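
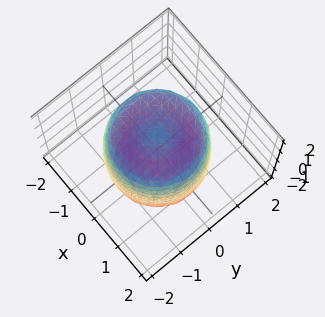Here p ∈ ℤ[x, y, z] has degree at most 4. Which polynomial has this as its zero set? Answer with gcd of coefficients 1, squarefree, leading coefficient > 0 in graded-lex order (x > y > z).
(a) The degree is 4 — the shape is more complex than any degree-3 surface.
(b) Symmetries: rotational symmetry about the z-axis ⇒ p depends on x, y only through x² + y².
(c) From the visible intercepts: a circular section at z = 0 has radius between 1 and 2.
(d) These observations pin down the coefficients.

2*x^4 + 4*x^2*y^2 + 2*y^4 - 3*x^2 - 3*y^2 + z^2 - 2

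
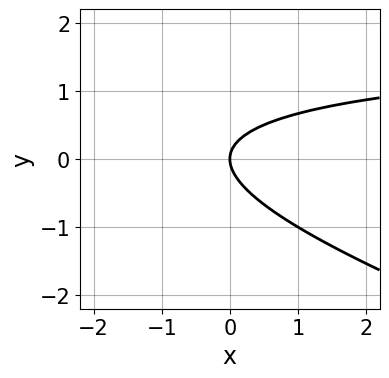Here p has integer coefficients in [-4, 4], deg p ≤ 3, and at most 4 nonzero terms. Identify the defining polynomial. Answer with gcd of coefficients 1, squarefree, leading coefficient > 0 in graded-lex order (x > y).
1. Degree: no degree-1 curve has this shape, so deg p = 2.
2. Against the integer gridlines: it meets the x-axis at x = 0 (among the integer gridlines); it crosses the y-axis at the gridline y = 0.
3. Assembling these constraints gives the stated polynomial.

x*y + 3*y^2 - 2*x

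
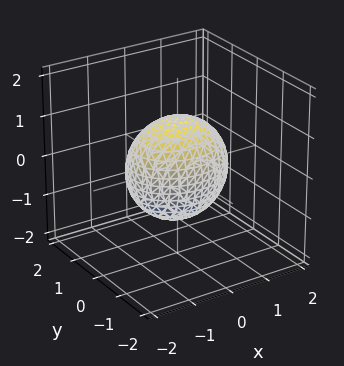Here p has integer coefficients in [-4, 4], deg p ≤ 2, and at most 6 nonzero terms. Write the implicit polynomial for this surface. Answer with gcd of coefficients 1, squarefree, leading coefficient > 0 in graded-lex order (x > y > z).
2*x^2 + 3*y^2 + 2*z^2 - 3

(a) The degree is 2 — bounded and convex; a quadric.
(b) Symmetries: it's symmetric under y → −y, forcing even powers of y; mirror symmetry x ↦ −x ⇒ only even powers of x; mirror symmetry z ↦ −z ⇒ only even powers of z.
(c) Checking where it meets the axes: among the integer gridlines, it crosses the y-axis at y ∈ {-1, 1}.
(d) Assembling these constraints gives the stated polynomial.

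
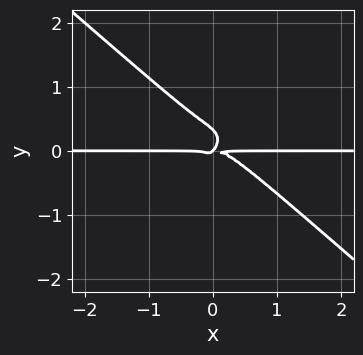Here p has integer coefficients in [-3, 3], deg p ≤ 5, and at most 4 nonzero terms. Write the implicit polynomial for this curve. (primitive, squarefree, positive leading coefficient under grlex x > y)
2*x^3*y + 3*y^4 + x*y^2 - y^3

Degree: a generic line meets the curve in up to 4 points, so deg p = 4.
Checking where it meets the axes: one y-axis crossing is at y = 0; the visible x-axis segment lies entirely on the curve.
The integer polynomial consistent with all of this is the stated p.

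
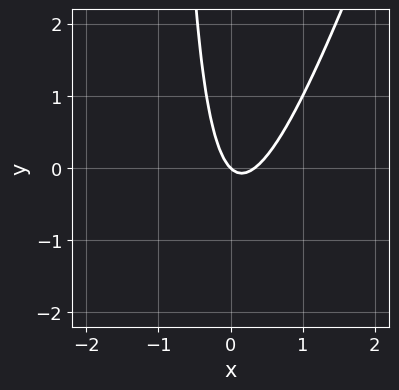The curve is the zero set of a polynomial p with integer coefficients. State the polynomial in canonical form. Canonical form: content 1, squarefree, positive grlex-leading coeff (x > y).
(a) deg p = 2. A generic line meets the curve in up to 2 points.
(b) From the visible intercepts: one y-axis crossing is at y = 0; it meets the x-axis at x = 0 (among the integer gridlines).
(c) Matching integer coefficients to the picture gives p.

3*x^2 - x*y - x - y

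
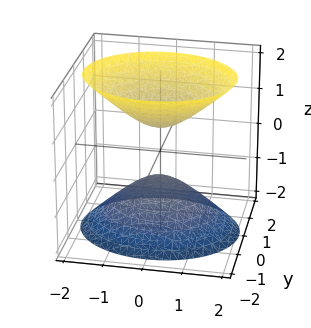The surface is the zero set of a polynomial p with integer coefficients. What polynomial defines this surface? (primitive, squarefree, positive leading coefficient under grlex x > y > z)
2*x^2 + 3*y^2 - 2*z^2 + 1

(a) I count 2 distinct pieces. Treating them together as one polynomial.
(b) deg p = 2. Two separate bowl-shaped sheets opening away from each other; a quadric.
(c) Symmetries: it's symmetric under y → −y, forcing even powers of y; mirror symmetry x ↦ −x ⇒ only even powers of x; the z ↦ −z reflection is a symmetry, so z appears only in even powers.
(d) Against the integer gridlines: the surface avoids every integer y-axis point in the box; it misses every integer gridline on the x-axis.
(e) Putting this together gives p.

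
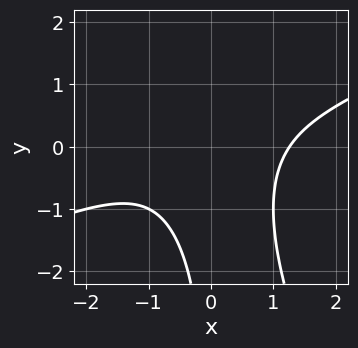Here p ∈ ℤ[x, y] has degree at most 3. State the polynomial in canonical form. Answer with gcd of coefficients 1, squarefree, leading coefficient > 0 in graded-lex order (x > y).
x^3 - 2*x^2*y - x*y^2 - 2

(a) The degree is 3 — a generic line meets the curve in up to 3 points.
(b) Reading off the gridlines: the curve avoids every integer y-axis point in the box.
(c) Together with the visible shape, these determine p as stated.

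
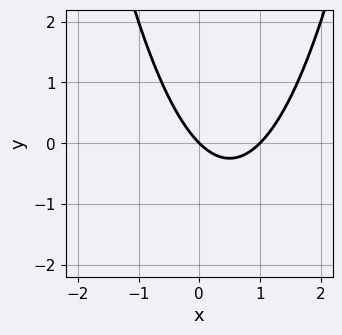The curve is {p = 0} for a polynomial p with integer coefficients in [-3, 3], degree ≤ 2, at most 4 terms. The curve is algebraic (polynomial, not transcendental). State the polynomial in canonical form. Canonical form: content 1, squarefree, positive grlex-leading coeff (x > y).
deg p = 2.
Against the integer gridlines: it crosses the y-axis at the gridline y = 0; among the integer gridlines, it crosses the x-axis at x ∈ {0, 1}.
Putting this together gives p.

x^2 - x - y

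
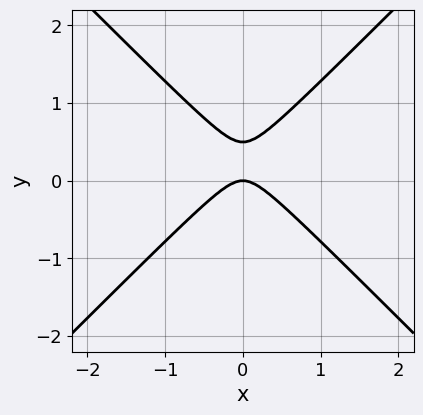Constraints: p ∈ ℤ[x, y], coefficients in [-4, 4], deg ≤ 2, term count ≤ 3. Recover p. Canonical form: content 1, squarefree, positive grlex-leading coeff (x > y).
deg p = 2. No degree-1 curve has this shape.
Symmetries: mirror symmetry x ↦ −x ⇒ only even powers of x.
Against the integer gridlines: one y-axis crossing is at y = 0; it meets the x-axis at x = 0 (among the integer gridlines).
Putting this together gives p.

2*x^2 - 2*y^2 + y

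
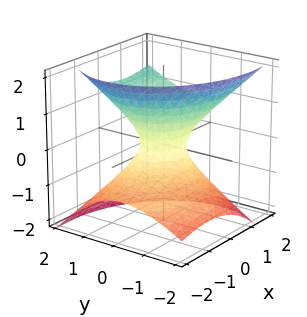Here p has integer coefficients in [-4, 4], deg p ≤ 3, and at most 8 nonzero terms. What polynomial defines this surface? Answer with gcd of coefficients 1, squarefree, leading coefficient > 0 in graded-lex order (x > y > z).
2*x^2 - 3*x*z + 3*y^2 - 2*y*z - 3*z^2 - 1

1. deg p = 2.
2. From the axis intercepts and sections: it misses every integer gridline on the z-axis.
3. These observations pin down the coefficients.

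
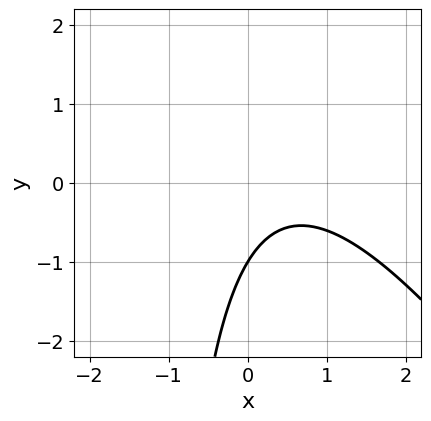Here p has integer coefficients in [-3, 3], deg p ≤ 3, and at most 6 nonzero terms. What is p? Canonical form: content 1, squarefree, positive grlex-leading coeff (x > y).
1. deg p = 2.
2. Reading off the gridlines: no x-intercept at any integer in the box; one y-axis crossing is at y = -1.
3. Fitting integer coefficients to these (and the overall shape) gives p.

3*x^2 + 2*x*y - 3*x + 3*y + 3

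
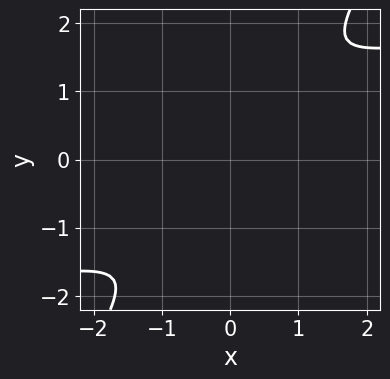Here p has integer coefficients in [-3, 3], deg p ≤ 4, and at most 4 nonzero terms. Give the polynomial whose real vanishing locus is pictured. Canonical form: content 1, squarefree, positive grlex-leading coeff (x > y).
3*x*y^3 - 2*y^4 - 3*x^2

(a) The degree is 4 — the shape is more complex than any degree-3 curve.
(b) The integer polynomial consistent with all of this is the stated p.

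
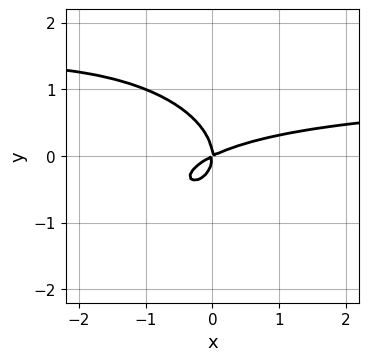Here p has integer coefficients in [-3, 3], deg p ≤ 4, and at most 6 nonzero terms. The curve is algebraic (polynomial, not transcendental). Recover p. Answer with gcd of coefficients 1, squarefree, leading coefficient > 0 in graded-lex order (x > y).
x^2*y + 2*y^3 - x^2 + 2*x*y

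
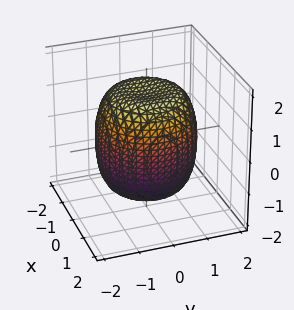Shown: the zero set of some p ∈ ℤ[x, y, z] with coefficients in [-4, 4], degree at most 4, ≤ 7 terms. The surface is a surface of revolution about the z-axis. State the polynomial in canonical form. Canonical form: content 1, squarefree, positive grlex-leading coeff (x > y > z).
x^4 + 2*x^2*y^2 + y^4 - x^2 - y^2 + z^2 - 2

The degree is 4 — the shape is more complex than any degree-3 surface.
Symmetry: the surface is invariant under rotation about z: p = q(x² + y², z).
Checking where it meets the axes: a circular section at z = 1 has radius between 1 and 2.
Together with the visible shape, these determine p as stated.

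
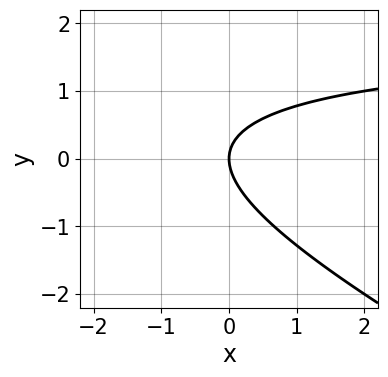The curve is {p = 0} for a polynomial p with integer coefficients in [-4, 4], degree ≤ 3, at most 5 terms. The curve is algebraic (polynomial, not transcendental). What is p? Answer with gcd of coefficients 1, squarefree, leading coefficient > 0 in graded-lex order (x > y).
1. Degree: no degree-1 curve has this shape, so deg p = 2.
2. Checking where it meets the axes: one y-axis crossing is at y = 0; it crosses the x-axis at the gridline x = 0.
3. Fitting integer coefficients to these (and the overall shape) gives p.

x*y + 2*y^2 - 2*x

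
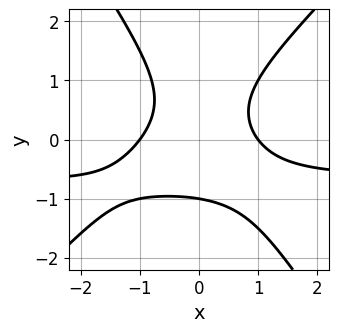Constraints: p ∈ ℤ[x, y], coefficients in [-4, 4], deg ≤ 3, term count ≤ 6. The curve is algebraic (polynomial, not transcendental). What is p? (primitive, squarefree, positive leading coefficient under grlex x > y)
(a) deg p = 3.
(b) From the visible intercepts: one y-axis crossing is at y = -1; the x-axis gridline crossings are at x ∈ {-1, 1}.
(c) These observations pin down the coefficients.

3*x^2*y - x*y^2 - 2*y^3 + 2*x^2 - 2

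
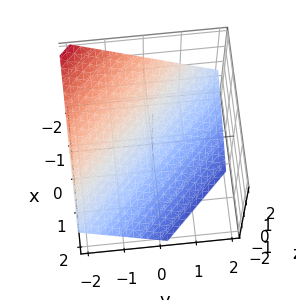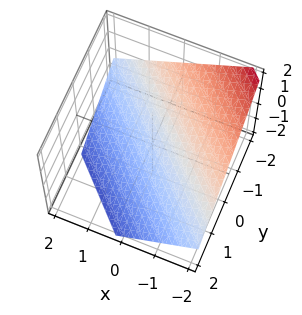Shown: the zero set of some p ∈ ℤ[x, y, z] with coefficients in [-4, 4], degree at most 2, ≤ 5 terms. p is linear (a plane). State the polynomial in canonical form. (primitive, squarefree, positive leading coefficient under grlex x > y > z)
1. The degree is 1 — every cross-section is a straight line — this is a plane.
2. Reading off the gridlines: one x-axis crossing is at x = -1; it crosses the y-axis at the gridline y = -1.
3. Assembling these constraints gives the stated polynomial.

2*x + 2*y + 3*z + 2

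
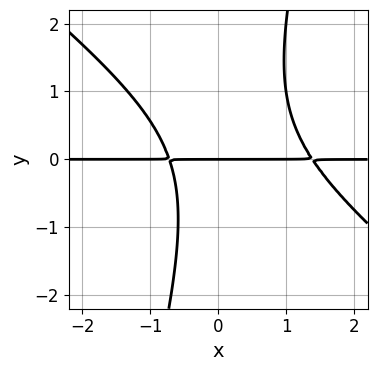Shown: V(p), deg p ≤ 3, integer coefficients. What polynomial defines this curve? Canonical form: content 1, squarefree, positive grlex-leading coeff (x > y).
3*x^2*y + 3*x*y^2 - y^3 - 2*x*y - 3*y

(a) Degree: the shape is more complex than any degree-2 curve, so deg p = 3.
(b) Reading off the gridlines: every point of the x-axis in the box is on the curve; it meets the y-axis at y = 0 (among the integer gridlines).
(c) Together with the visible shape, these determine p as stated.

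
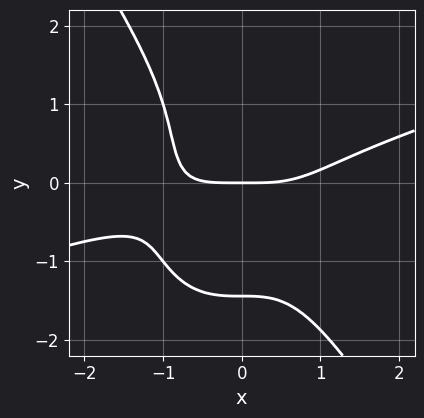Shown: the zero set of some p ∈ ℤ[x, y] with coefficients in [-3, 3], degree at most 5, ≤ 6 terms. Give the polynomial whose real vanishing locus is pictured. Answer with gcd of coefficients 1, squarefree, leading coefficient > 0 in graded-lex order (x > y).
x^4 - 3*x^3*y - y^4 - 3*y

1. The degree is 4 — a generic line meets the curve in up to 4 points.
2. Against the integer gridlines: it crosses the y-axis at the gridline y = 0; it meets the x-axis at x = 0 (among the integer gridlines).
3. These observations pin down the coefficients.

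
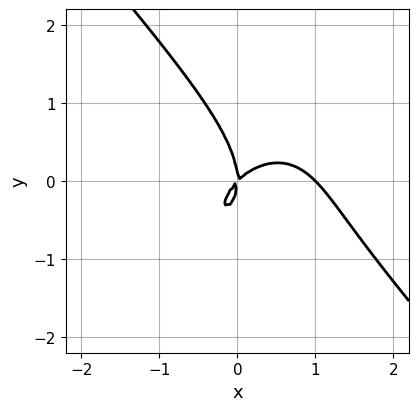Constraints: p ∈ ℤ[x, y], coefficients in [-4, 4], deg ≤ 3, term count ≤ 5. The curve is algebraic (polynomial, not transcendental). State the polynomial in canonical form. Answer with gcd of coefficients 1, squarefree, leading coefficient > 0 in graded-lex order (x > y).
3*x^3 + 2*y^3 - 3*x^2 + 3*x*y

First, degree: the shape is more complex than any degree-2 curve, so deg p = 3.
Next, from the visible intercepts: the x-axis gridline crossings are at x ∈ {0, 1}; one y-axis crossing is at y = 0.
Finally, the integer polynomial consistent with all of this is the stated p.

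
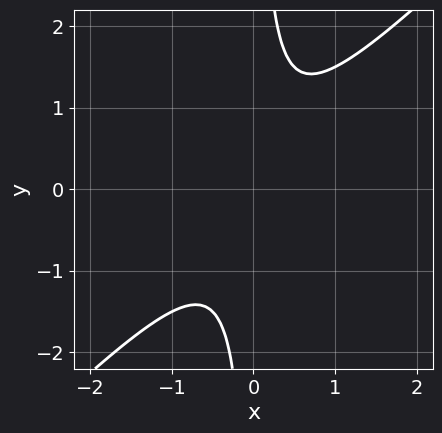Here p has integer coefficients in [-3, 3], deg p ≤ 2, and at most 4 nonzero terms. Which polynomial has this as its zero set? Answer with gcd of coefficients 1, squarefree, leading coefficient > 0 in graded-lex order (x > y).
Degree: a generic line meets the curve in up to 2 points, so deg p = 2.
Against the integer gridlines: no x-intercept at any integer in the box; no y-intercept at any integer in the box.
These observations pin down the coefficients.

2*x^2 - 2*x*y + 1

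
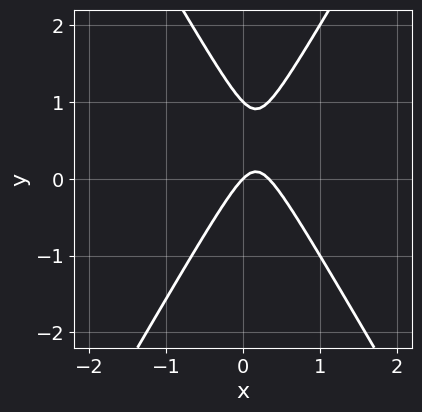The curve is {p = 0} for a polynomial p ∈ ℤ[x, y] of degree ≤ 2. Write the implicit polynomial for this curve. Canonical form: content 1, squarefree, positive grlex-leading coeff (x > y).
1. deg p = 2. A generic line meets the curve in up to 2 points.
2. From the visible intercepts: the y-axis gridline crossings are at y ∈ {0, 1}; it meets the x-axis at x = 0 (among the integer gridlines).
3. The integer polynomial consistent with all of this is the stated p.

3*x^2 - y^2 - x + y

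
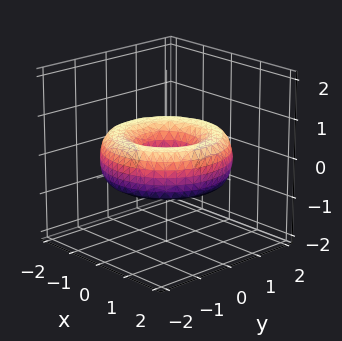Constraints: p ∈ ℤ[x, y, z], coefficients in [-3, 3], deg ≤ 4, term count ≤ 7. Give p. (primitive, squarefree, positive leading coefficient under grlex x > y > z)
(a) deg p = 4. A generic line meets the surface in up to 4 points.
(b) Symmetries: rotational symmetry about the z-axis ⇒ p depends on x, y only through x² + y².
(c) Checking where it meets the axes: a circular section at z = 0 has radius between 0 and 1; the surface avoids every integer z-axis point in the box.
(d) The integer polynomial consistent with all of this is the stated p.

x^4 + 2*x^2*y^2 + y^4 - 3*x^2 - 3*y^2 + 3*z^2 + 1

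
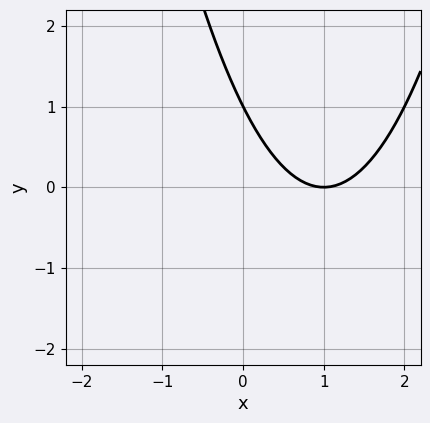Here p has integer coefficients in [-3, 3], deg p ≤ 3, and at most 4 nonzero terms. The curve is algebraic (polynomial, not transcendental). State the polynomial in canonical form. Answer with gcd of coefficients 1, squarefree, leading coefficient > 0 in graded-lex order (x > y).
x^2 - 2*x - y + 1

First, deg p = 2. A generic line meets the curve in up to 2 points.
Then, from the axis intercepts and sections: it crosses the y-axis at the gridline y = 1; it crosses the x-axis at the gridline x = 1.
Finally, fitting integer coefficients to these (and the overall shape) gives p.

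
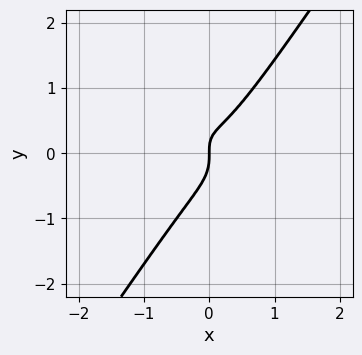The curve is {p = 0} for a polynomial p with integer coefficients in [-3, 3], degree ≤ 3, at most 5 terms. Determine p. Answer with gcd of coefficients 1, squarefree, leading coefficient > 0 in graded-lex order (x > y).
2*x^3 + 3*x^2*y - 2*y^3 - x*y + x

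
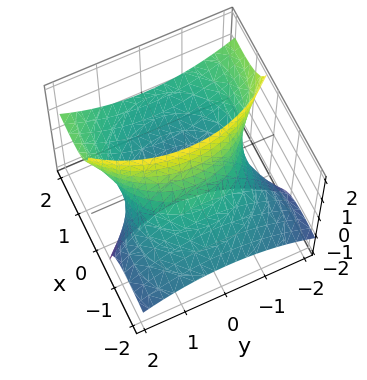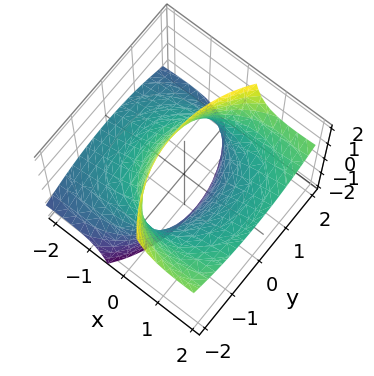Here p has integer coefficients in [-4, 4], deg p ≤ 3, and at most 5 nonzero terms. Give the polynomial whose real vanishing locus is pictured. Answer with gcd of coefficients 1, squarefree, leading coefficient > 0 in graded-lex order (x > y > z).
x^2 - 3*x*z + y^2 - 2

(a) The degree is 2 — a generic line meets the surface in up to 2 points.
(b) Checking where it meets the axes: it misses every integer gridline on the z-axis.
(c) Fitting integer coefficients to these (and the overall shape) gives p.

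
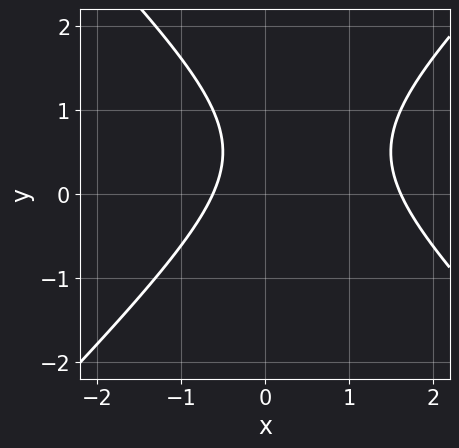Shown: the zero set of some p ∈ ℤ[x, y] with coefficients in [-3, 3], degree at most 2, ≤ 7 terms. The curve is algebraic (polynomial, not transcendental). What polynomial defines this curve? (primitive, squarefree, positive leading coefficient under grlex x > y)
x^2 - y^2 - x + y - 1

deg p = 2. A generic line meets the curve in up to 2 points.
Checking where it meets the axes: it misses every integer gridline on the y-axis.
Matching integer coefficients to the picture gives p.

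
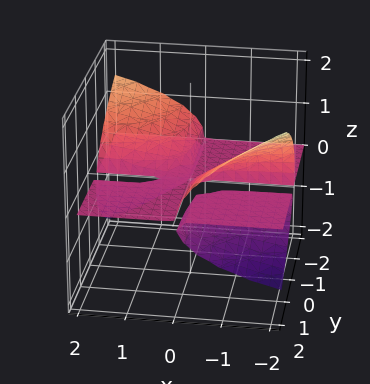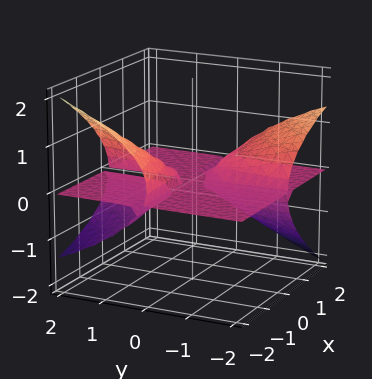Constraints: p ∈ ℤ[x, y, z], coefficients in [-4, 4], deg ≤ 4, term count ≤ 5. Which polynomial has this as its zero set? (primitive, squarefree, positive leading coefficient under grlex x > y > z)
First, there are 2 components. Treating them together as one polynomial.
Next, the degree is 3 — a generic line meets the surface in up to 3 points.
Next, reading off the gridlines: one z-axis crossing is at z = 0; the visible x-axis segment lies entirely on the surface; the visible y-axis segment lies entirely on the surface.
Finally, solving for integer coefficients yields p as stated.

2*x*y*z + x*z^2 + 3*z^3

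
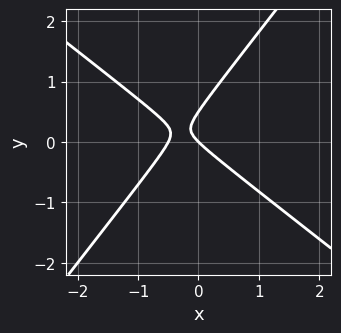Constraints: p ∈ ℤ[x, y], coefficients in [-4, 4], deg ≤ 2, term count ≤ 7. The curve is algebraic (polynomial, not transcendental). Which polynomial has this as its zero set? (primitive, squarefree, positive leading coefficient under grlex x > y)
2*x^2 + x*y - 2*y^2 + x + y

The degree is 2 — the shape is more complex than any degree-1 curve.
Reading off the gridlines: it crosses the y-axis at the gridline y = 0; it meets the x-axis at x = 0 (among the integer gridlines).
The integer polynomial consistent with all of this is the stated p.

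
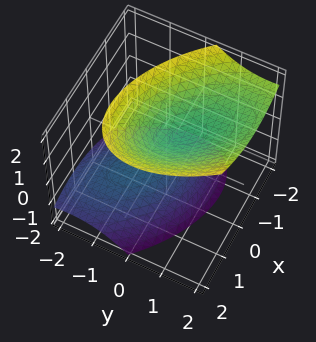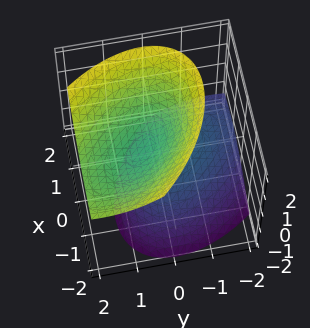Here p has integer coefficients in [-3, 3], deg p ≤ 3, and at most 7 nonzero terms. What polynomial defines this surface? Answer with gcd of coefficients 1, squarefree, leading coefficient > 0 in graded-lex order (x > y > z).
3*x^2 + 3*x*y + 3*y^2 - 3*y*z - 3*z^2 + 2

First, the picture has 2 separate pieces.
Then, degree: no degree-1 surface has this shape, so deg p = 2.
Next, observable constraints: no y-intercept at any integer in the box; it misses every integer gridline on the x-axis.
Finally, matching integer coefficients to the picture gives p.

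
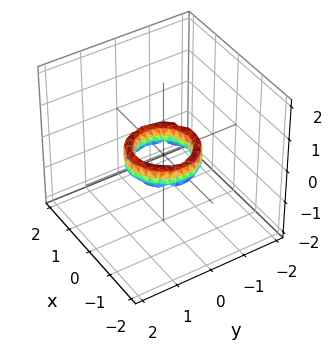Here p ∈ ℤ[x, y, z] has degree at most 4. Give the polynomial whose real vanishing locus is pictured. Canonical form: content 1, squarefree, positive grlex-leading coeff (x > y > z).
First, degree: a generic line meets the surface in up to 4 points, so deg p = 4.
Then, symmetry: the z-axis is an axis of rotation, so x and y enter only as x² + y².
Then, checking where it meets the axes: a circular section at z = 0 has radius between 0 and 1; the surface avoids every integer z-axis point in the box; among the integer gridlines, it crosses the x-axis at x ∈ {-1, 1}.
Finally, together with the visible shape, these determine p as stated. Check: (0, -1, 0) on the y-axis lies on the surface, and p(0, -1, 0) = 0. ✓

2*x^4 + 4*x^2*y^2 + 2*y^4 - 3*x^2 - 3*y^2 + z^2 + 1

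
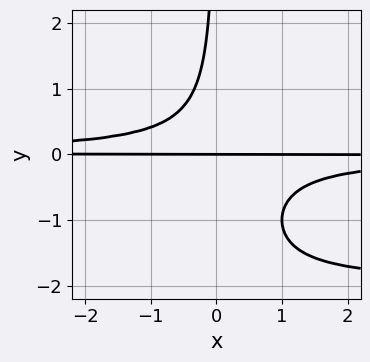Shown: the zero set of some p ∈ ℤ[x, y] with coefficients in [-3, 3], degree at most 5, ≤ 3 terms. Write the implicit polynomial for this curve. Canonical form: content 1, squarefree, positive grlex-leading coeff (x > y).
First, degree: a generic line meets the curve in up to 4 points, so deg p = 4.
Then, reading off the gridlines: it crosses the y-axis at the gridline y = 0; the visible x-axis segment lies entirely on the curve.
Finally, the integer polynomial consistent with all of this is the stated p.

x*y^3 + 2*x*y^2 + y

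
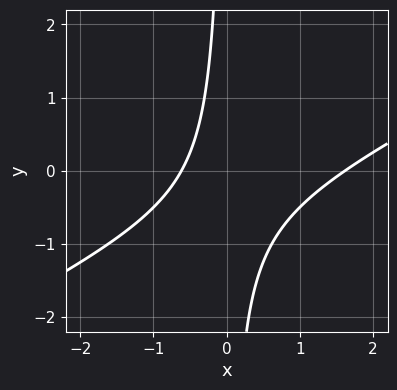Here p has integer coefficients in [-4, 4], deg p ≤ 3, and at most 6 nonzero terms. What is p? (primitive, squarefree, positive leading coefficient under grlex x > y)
x^2 - 2*x*y - x - 1

1. The degree is 2 — no degree-1 curve has this shape.
2. From the visible intercepts: the curve avoids every integer y-axis point in the box.
3. The integer polynomial consistent with all of this is the stated p.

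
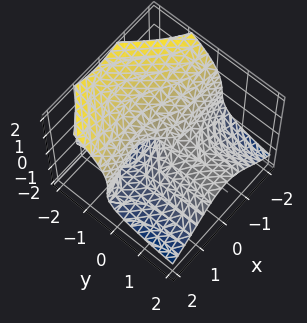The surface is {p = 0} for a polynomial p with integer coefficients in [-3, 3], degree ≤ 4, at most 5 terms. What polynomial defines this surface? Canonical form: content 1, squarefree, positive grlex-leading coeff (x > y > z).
Degree: the shape is more complex than any degree-2 surface, so deg p = 3.
Against the integer gridlines: it crosses the z-axis at the gridline z = 0; it meets the x-axis at x = 0 (among the integer gridlines); the visible y-axis segment lies entirely on the surface.
Assembling these constraints gives the stated polynomial.

2*x^2*y + 2*z^3 + 3*y*z + x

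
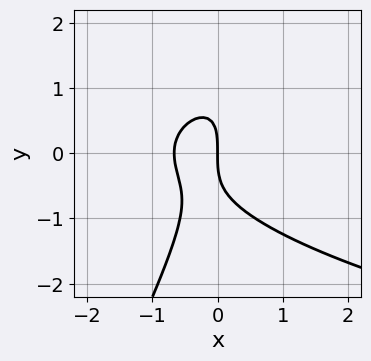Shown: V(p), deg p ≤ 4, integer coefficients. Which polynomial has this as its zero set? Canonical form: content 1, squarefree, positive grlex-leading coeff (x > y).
2*x*y^2 - y^3 - 3*x^2 - 2*x

(a) Degree: the shape is more complex than any degree-2 curve, so deg p = 3.
(b) Reading off the gridlines: it crosses the y-axis at the gridline y = 0; it crosses the x-axis at the gridline x = 0.
(c) These observations pin down the coefficients.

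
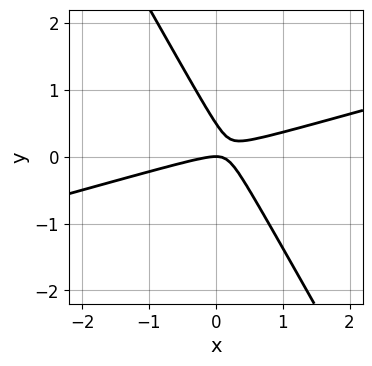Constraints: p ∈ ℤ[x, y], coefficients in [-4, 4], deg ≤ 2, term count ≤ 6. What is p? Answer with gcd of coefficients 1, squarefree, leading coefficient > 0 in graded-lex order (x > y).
(a) The degree is 2 — the shape is more complex than any degree-1 curve.
(b) Reading off the gridlines: one x-axis crossing is at x = 0; one y-axis crossing is at y = 0.
(c) Fitting integer coefficients to these (and the overall shape) gives p.

x^2 - 3*x*y - 2*y^2 + y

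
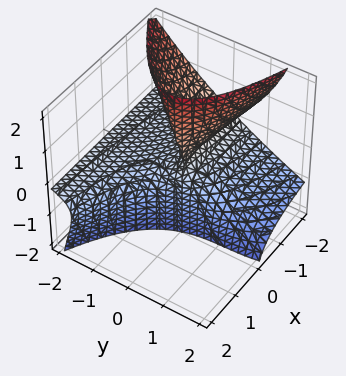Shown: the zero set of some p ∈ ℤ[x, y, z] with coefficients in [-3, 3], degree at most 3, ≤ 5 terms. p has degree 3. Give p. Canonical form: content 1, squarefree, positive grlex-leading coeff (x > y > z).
3*x*z^2 + y^3 + 3*y^2*z + y*z^2 + 3*y^2

deg p = 3.
Observable constraints: the visible x-axis segment lies entirely on the surface; the visible z-axis segment lies entirely on the surface.
Fitting integer coefficients to these (and the overall shape) gives p.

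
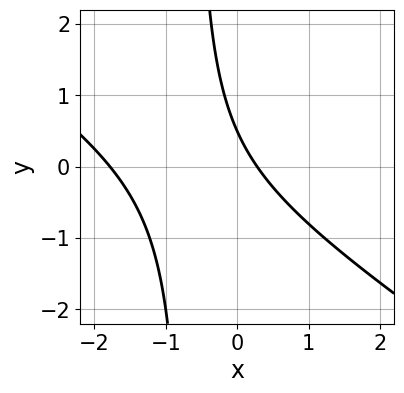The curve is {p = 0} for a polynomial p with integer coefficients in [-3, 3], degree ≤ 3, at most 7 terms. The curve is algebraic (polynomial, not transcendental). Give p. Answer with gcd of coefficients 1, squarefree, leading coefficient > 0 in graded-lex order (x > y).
2*x^2 + 3*x*y + 3*x + 2*y - 1

(a) deg p = 2. The shape is more complex than any degree-1 curve.
(b) The integer polynomial consistent with all of this is the stated p.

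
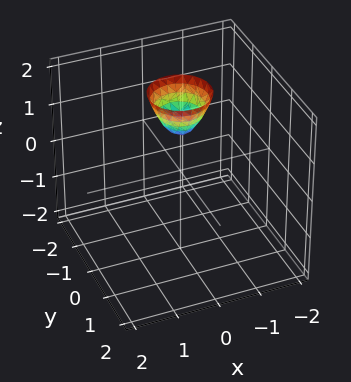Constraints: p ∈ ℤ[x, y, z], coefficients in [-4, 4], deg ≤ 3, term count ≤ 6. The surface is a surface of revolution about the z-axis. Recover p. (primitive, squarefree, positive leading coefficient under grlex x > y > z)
2*x^2 + 2*y^2 - z + 1

First, degree: the shape is more complex than any degree-1 surface, so deg p = 2.
Then, symmetries: the z-axis is an axis of rotation, so x and y enter only as x² + y².
Next, reading off the gridlines: a circular section at z = 2 has radius between 0 and 1; the surface avoids every integer y-axis point in the box; one z-axis crossing is at z = 1.
Finally, the integer polynomial consistent with all of this is the stated p.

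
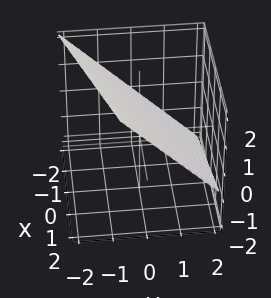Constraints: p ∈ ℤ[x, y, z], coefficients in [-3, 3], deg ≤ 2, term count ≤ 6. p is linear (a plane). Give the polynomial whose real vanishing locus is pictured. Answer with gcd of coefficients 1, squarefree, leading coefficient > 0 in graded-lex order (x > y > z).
x - 3*y - 3*z + 2

First, deg p = 1. Every cross-section is a straight line — this is a plane.
Then, against the integer gridlines: it crosses the x-axis at the gridline x = -2.
Finally, together with the visible shape, these determine p as stated.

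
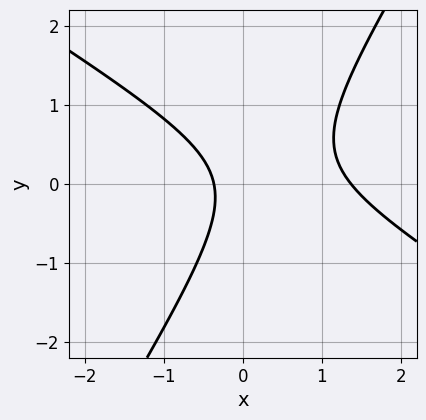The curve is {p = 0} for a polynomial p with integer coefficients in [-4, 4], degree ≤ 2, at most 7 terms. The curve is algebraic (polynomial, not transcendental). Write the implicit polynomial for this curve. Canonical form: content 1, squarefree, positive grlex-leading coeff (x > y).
2*x^2 + 2*x*y - 2*y^2 - 2*x - 1

deg p = 2.
Observable constraints: no y-intercept at any integer in the box.
Solving for integer coefficients yields p as stated.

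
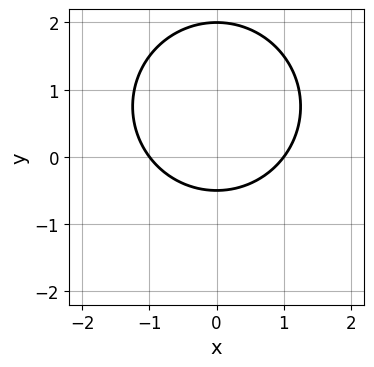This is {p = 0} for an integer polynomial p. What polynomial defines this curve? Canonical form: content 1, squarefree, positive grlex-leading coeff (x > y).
2*x^2 + 2*y^2 - 3*y - 2

deg p = 2. The shape is more complex than any degree-1 curve.
Symmetries: it's symmetric under x → −x, forcing even powers of x.
Observable constraints: one y-axis crossing is at y = 2; the x-axis gridline crossings are at x ∈ {-1, 1}.
Assembling these constraints gives the stated polynomial.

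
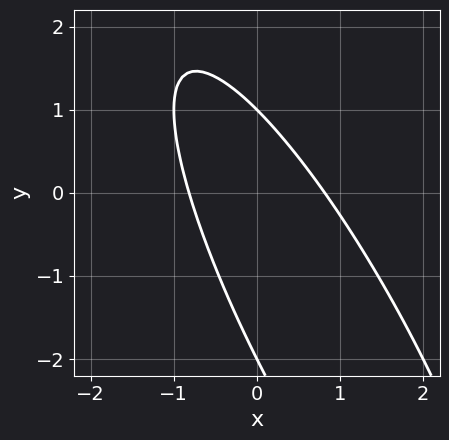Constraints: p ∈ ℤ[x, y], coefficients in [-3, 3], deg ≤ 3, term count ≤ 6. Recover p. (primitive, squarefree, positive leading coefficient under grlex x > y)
3*x^2 + 3*x*y + y^2 + y - 2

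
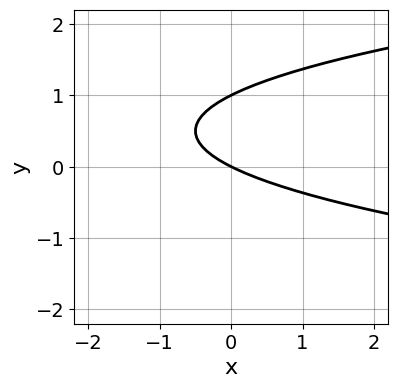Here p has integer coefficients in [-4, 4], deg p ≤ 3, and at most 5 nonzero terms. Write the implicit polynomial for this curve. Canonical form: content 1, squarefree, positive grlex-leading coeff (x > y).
2*y^2 - x - 2*y

The degree is 2 — no degree-1 curve has this shape.
Reading off the gridlines: one x-axis crossing is at x = 0; the y-axis gridline crossings are at y ∈ {0, 1}.
Fitting integer coefficients to these (and the overall shape) gives p.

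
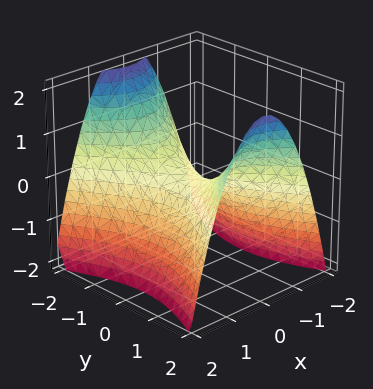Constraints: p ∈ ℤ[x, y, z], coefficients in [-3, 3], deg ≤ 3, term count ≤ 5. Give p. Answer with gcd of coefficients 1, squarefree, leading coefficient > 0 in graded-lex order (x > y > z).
2*x^2 - y^2 + 2*z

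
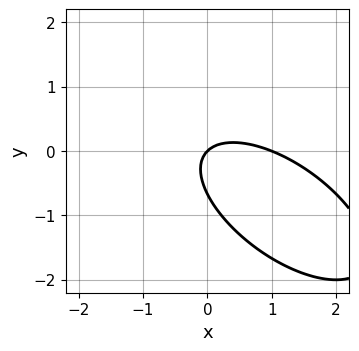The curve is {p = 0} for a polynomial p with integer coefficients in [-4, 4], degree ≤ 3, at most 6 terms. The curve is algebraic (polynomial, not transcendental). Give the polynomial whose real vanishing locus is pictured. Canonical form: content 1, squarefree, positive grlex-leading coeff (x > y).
2*x^2 + 3*x*y + 3*y^2 - 2*x + 2*y

deg p = 2.
From the visible intercepts: among the integer gridlines, it crosses the x-axis at x ∈ {0, 1}; it crosses the y-axis at the gridline y = 0.
Together with the visible shape, these determine p as stated.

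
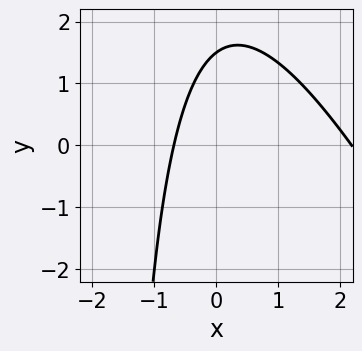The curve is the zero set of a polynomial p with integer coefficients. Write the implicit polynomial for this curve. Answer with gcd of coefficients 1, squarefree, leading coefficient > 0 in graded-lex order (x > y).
2*x^2 + x*y - 3*x + 2*y - 3

1. deg p = 2.
2. Solving for integer coefficients yields p as stated.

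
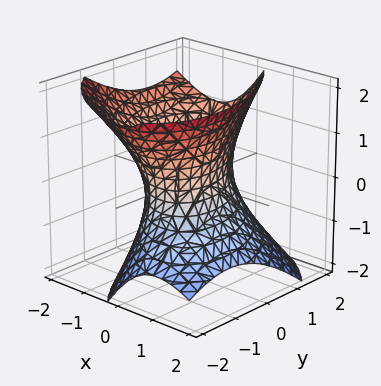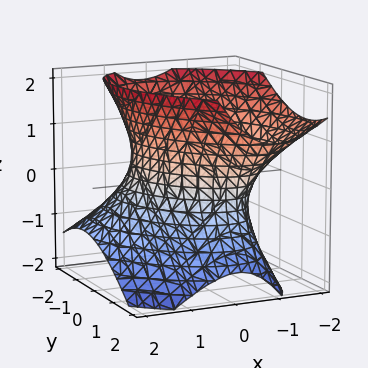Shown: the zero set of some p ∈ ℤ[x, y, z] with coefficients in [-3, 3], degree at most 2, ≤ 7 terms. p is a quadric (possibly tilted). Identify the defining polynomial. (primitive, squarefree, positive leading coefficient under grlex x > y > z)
1. Degree: the shape is more complex than any degree-1 surface, so deg p = 2.
2. From the axis intercepts and sections: the x-axis gridline crossings are at x ∈ {-1, 1}; the surface avoids every integer z-axis point in the box.
3. Putting this together gives p.

3*x^2 + 2*x*y + 2*x*z + 2*y^2 - 2*z^2 - 3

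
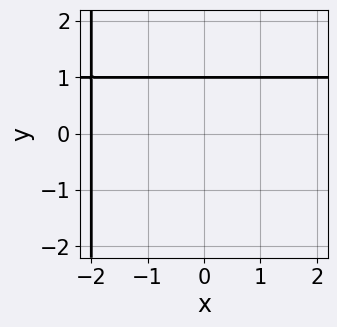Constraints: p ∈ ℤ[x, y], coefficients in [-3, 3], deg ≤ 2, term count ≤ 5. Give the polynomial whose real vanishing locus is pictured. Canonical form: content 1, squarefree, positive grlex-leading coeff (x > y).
x*y - x + 2*y - 2

(a) deg p = 2. A generic line meets the curve in up to 2 points.
(b) Reading off the gridlines: it crosses the y-axis at the gridline y = 1; it crosses the x-axis at the gridline x = -2.
(c) Putting this together gives p.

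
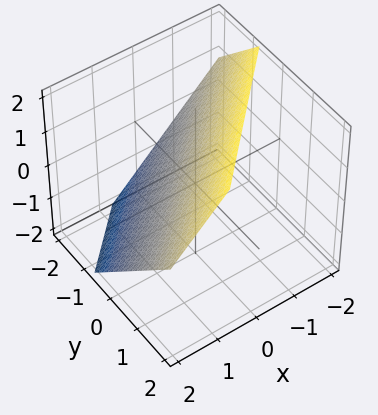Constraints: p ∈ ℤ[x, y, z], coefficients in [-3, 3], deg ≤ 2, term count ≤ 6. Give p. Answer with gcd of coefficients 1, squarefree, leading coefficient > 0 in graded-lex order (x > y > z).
3*x - 3*y + 3*z - 2

(a) deg p = 1. Every cross-section is a straight line — this is a plane.
(b) Matching integer coefficients to the picture gives p.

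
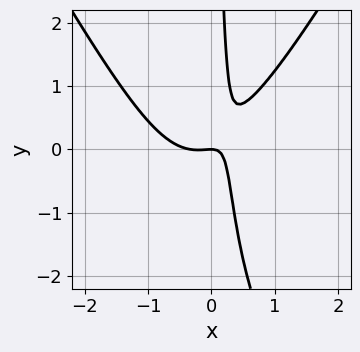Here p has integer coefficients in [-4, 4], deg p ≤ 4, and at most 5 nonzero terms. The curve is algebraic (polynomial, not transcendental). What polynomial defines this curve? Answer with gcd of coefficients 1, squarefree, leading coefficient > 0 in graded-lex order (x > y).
3*x^3 - x*y^2 + x^2 - 3*x*y + y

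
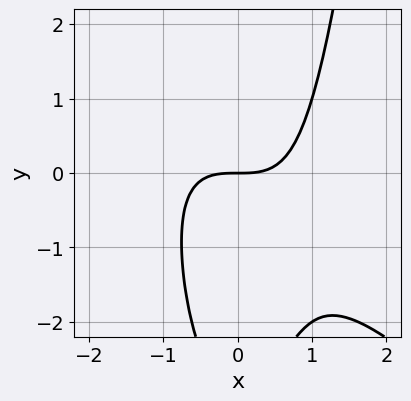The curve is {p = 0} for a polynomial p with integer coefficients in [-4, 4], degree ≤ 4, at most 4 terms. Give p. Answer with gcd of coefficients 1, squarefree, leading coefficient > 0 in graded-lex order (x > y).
(a) Degree: the shape is more complex than any degree-2 curve, so deg p = 3.
(b) Against the integer gridlines: it meets the y-axis at y = 0 (among the integer gridlines); one x-axis crossing is at x = 0.
(c) Fitting integer coefficients to these (and the overall shape) gives p.

2*x^3 + 2*x^2*y - y^2 - 3*y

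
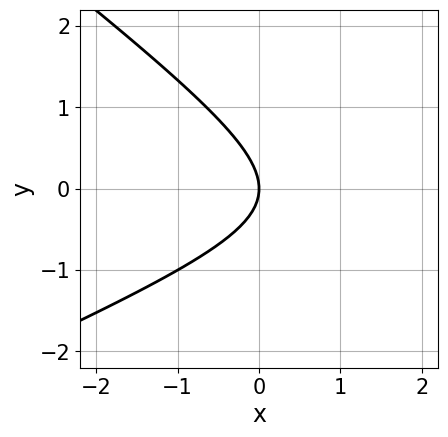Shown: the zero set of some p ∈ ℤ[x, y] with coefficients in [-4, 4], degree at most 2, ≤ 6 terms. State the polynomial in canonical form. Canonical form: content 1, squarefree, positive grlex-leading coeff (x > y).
(a) deg p = 2. The shape is more complex than any degree-1 curve.
(b) Against the integer gridlines: it meets the x-axis at x = 0 (among the integer gridlines); it crosses the y-axis at the gridline y = 0.
(c) These observations pin down the coefficients.

x^2 - x*y - 3*y^2 - 3*x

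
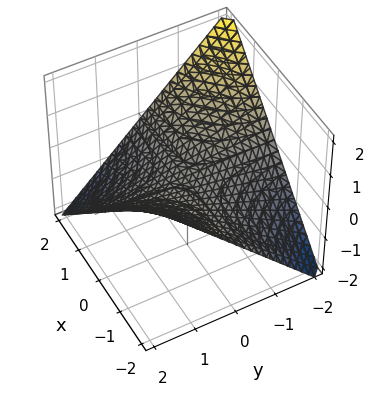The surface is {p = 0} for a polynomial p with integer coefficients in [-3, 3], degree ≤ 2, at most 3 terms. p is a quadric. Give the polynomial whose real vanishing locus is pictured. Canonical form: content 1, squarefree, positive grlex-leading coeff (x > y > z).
The degree is 2 — a saddle surface; a quadric.
Checking where it meets the axes: every point of the x-axis in the box is on the surface; it crosses the z-axis at the gridline z = 0; the visible y-axis segment lies entirely on the surface.
Fitting integer coefficients to these (and the overall shape) gives p.

x*y + 2*z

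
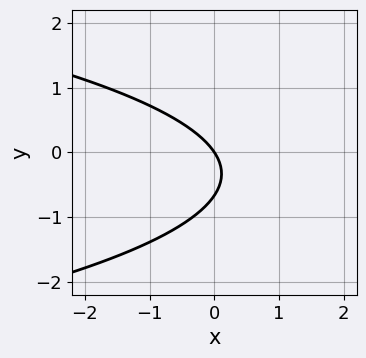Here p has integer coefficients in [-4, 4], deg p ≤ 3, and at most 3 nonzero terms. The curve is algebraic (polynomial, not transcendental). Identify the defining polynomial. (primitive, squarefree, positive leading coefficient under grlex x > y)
3*y^2 + 3*x + 2*y

deg p = 2. No degree-1 curve has this shape.
Checking where it meets the axes: it crosses the y-axis at the gridline y = 0; one x-axis crossing is at x = 0.
Together with the visible shape, these determine p as stated.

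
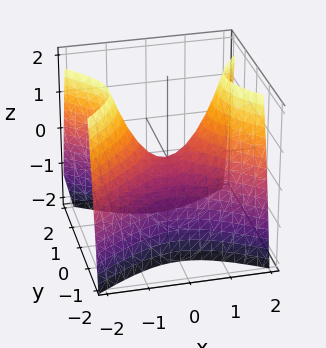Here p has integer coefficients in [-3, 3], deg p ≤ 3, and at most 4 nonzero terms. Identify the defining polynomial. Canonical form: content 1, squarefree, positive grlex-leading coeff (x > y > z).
2*x^2 - 3*y^2 - 2*z

First, the degree is 2 — a hyperbolic paraboloid; a quadric.
Then, symmetries: the y ↦ −y reflection is a symmetry, so y appears only in even powers; mirror symmetry x ↦ −x ⇒ only even powers of x.
Next, from the visible intercepts: it crosses the x-axis at the gridline x = 0; one y-axis crossing is at y = 0; it crosses the z-axis at the gridline z = 0.
Finally, assembling these constraints gives the stated polynomial.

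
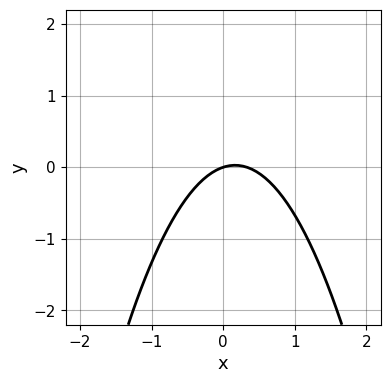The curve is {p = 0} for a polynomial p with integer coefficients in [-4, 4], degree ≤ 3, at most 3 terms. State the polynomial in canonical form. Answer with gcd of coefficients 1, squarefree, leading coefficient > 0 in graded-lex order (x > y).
3*x^2 - x + 3*y

1. Degree: the shape is more complex than any degree-1 curve, so deg p = 2.
2. Observable constraints: it crosses the y-axis at the gridline y = 0; it meets the x-axis at x = 0 (among the integer gridlines).
3. Fitting integer coefficients to these (and the overall shape) gives p.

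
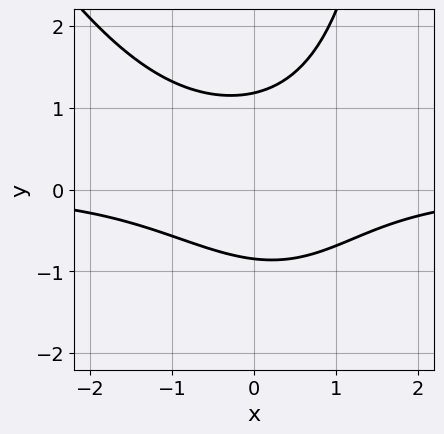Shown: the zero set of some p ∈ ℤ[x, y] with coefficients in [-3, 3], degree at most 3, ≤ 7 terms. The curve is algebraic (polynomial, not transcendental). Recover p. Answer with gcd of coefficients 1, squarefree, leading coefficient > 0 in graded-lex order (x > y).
2*x^2*y + x*y^2 - 3*y^2 + y + 3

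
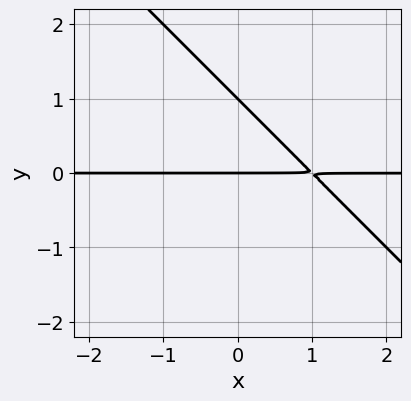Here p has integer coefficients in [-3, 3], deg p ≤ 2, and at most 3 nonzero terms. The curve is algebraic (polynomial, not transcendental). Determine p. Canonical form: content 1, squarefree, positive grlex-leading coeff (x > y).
x*y + y^2 - y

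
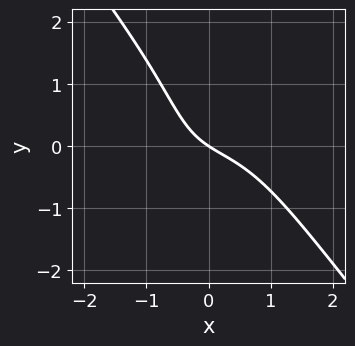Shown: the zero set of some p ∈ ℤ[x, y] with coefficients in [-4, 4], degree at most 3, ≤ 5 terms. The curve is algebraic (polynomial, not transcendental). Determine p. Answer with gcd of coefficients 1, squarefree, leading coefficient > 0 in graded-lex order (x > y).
2*x^3 + y^3 + 2*x*y + 2*x + 3*y

1. deg p = 3. The shape is more complex than any degree-2 curve.
2. From the axis intercepts and sections: one y-axis crossing is at y = 0; it crosses the x-axis at the gridline x = 0.
3. The integer polynomial consistent with all of this is the stated p.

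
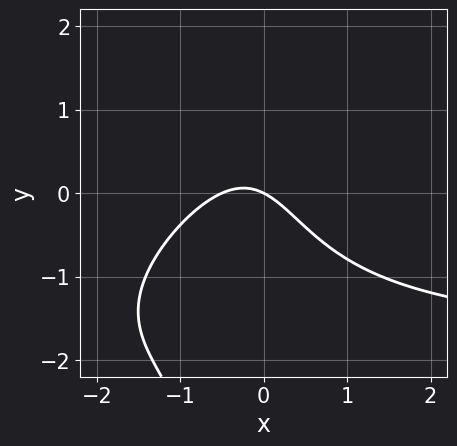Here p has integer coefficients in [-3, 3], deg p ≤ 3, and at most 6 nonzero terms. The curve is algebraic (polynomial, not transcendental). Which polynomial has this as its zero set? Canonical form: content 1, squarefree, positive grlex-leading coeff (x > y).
First, deg p = 3. No degree-2 curve has this shape.
Next, from the axis intercepts and sections: it meets the x-axis at x = 0 (among the integer gridlines); one y-axis crossing is at y = 0.
Finally, fitting integer coefficients to these (and the overall shape) gives p.

x^2*y - x*y^2 + 2*x^2 + x + 2*y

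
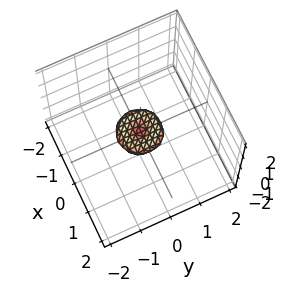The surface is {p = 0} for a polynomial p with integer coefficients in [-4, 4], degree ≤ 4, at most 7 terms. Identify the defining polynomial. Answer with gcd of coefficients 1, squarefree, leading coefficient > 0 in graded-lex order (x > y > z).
1. deg p = 4. No degree-3 surface has this shape.
2. Symmetries: the surface is invariant under rotation about z: p = q(x² + y², z).
3. Against the integer gridlines: a circular section at z = 0 has radius between 0 and 1; it crosses the z-axis at the gridline z = 0; it crosses the x-axis at the gridline x = 0.
4. Matching integer coefficients to the picture gives p.

2*x^4 + 4*x^2*y^2 + 2*y^4 - x^2 - y^2 + 3*z^2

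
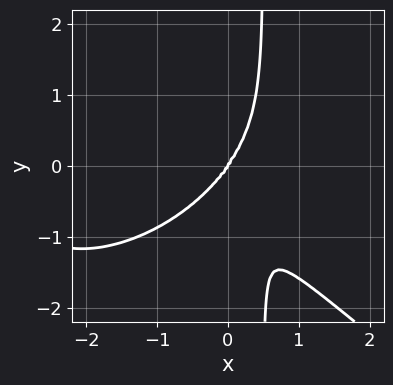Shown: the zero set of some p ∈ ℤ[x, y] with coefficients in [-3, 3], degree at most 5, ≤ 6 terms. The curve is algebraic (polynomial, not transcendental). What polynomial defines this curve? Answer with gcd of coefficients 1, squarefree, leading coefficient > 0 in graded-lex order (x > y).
x^4 + 2*x*y^3 + 3*x^3 - y^3

First, degree: the shape is more complex than any degree-3 curve, so deg p = 4.
Then, against the integer gridlines: one x-axis crossing is at x = 0; it meets the y-axis at y = 0 (among the integer gridlines).
Finally, assembling these constraints gives the stated polynomial.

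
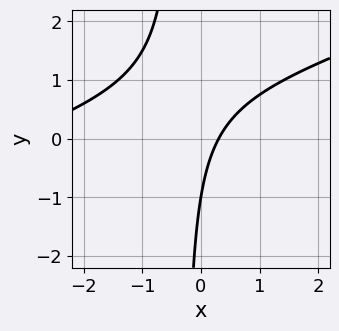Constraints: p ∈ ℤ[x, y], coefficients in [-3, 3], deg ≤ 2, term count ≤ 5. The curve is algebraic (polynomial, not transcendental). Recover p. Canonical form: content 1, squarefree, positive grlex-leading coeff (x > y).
x^2 - 3*x*y + 3*x - y - 1

First, degree: no degree-1 curve has this shape, so deg p = 2.
Then, reading off the gridlines: it crosses the y-axis at the gridline y = -1.
Finally, solving for integer coefficients yields p as stated.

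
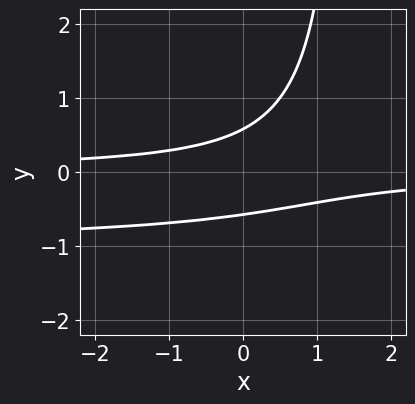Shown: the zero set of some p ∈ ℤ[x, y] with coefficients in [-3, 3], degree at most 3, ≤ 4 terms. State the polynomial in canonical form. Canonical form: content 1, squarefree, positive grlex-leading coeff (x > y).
2*x*y^2 + 2*x*y - 3*y^2 + 1

(a) deg p = 3.
(b) From the axis intercepts and sections: it misses every integer gridline on the x-axis.
(c) Together with the visible shape, these determine p as stated.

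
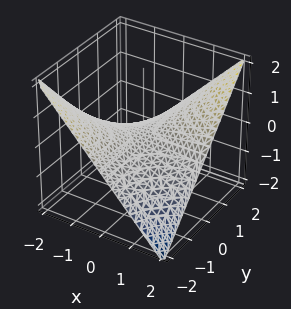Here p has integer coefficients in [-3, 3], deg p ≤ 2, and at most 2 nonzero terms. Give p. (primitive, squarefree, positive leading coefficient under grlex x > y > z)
x*y - 2*z

(a) The degree is 2 — a hyperbolic paraboloid; a quadric.
(b) Against the integer gridlines: the visible x-axis segment lies entirely on the surface; every point of the y-axis in the box is on the surface.
(c) Matching integer coefficients to the picture gives p.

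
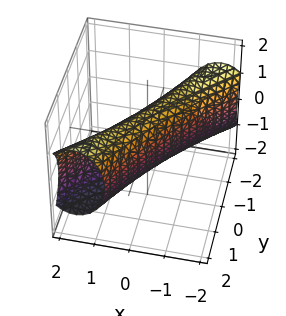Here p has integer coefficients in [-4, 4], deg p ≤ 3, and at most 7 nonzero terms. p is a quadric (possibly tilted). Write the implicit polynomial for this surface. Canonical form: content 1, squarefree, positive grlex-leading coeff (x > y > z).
1. The degree is 2 — no degree-1 surface has this shape.
2. Checking where it meets the axes: among the integer gridlines, it crosses the y-axis at y ∈ {-1, 1}; the z-axis gridline crossings are at z ∈ {-1, 1}.
3. Together with the visible shape, these determine p as stated.

2*x^2 - 3*x*y + y^2 + z^2 - 1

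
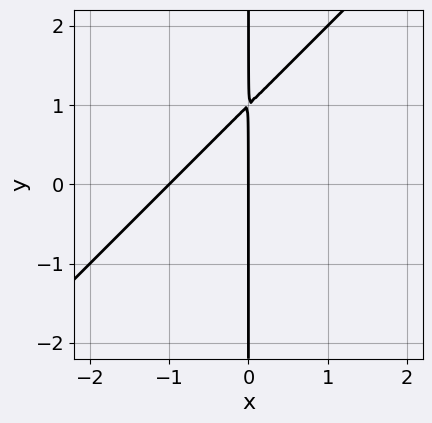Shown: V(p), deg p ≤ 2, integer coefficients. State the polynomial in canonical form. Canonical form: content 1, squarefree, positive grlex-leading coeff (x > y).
x^2 - x*y + x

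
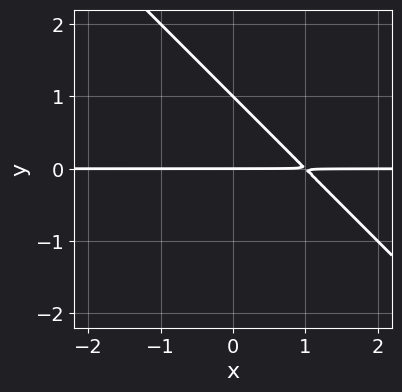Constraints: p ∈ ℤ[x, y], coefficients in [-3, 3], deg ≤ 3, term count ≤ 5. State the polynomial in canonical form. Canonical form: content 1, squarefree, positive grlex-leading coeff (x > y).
x*y + y^2 - y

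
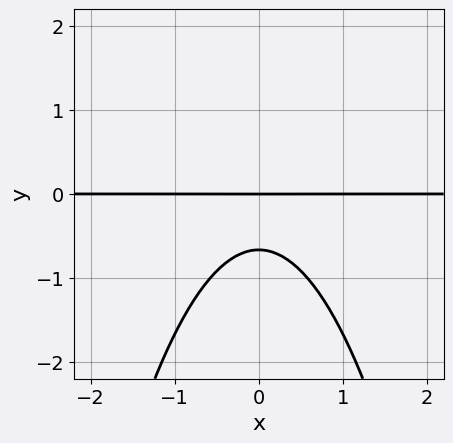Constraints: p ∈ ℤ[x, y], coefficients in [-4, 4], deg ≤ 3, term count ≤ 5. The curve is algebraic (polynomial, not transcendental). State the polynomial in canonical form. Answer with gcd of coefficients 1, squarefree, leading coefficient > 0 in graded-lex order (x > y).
(a) The degree is 3 — no degree-2 curve has this shape.
(b) Symmetries: the x ↦ −x reflection is a symmetry, so x appears only in even powers.
(c) Against the integer gridlines: it meets the y-axis at y = 0 (among the integer gridlines); the visible x-axis segment lies entirely on the curve.
(d) Putting this together gives p.

3*x^2*y + 3*y^2 + 2*y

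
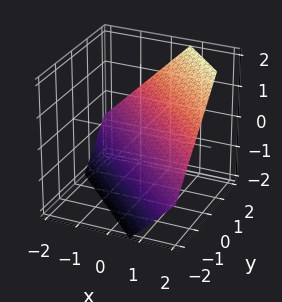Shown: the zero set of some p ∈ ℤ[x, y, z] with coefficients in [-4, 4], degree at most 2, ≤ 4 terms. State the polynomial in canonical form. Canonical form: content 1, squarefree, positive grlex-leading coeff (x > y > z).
3*x + 3*y - 3*z - 2

1. Degree: the surface is flat (a plane), so deg p = 1.
2. Putting this together gives p.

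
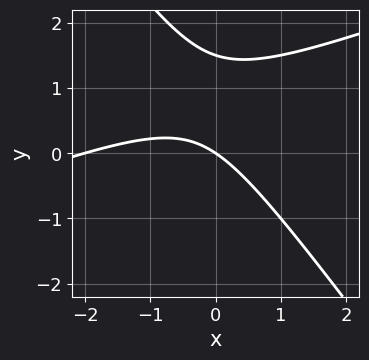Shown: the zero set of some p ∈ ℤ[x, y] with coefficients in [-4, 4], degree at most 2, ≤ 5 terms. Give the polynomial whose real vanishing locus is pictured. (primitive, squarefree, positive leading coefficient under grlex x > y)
Degree: no degree-1 curve has this shape, so deg p = 2.
Reading off the gridlines: it meets the y-axis at y = 0 (among the integer gridlines); among the integer gridlines, it crosses the x-axis at x ∈ {-2, 0}.
Assembling these constraints gives the stated polynomial.

x^2 - 2*x*y - 2*y^2 + 2*x + 3*y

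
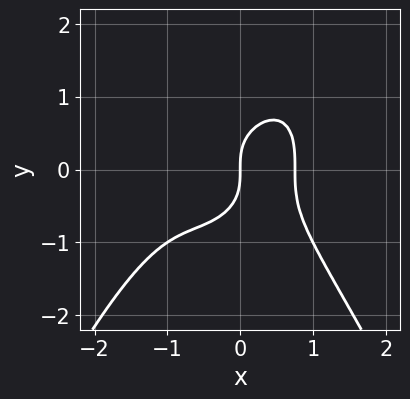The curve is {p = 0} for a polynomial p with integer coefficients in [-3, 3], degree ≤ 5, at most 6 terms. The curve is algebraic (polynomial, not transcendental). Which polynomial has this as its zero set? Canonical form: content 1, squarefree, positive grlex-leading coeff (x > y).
x^4 + x^3 + y^3 - x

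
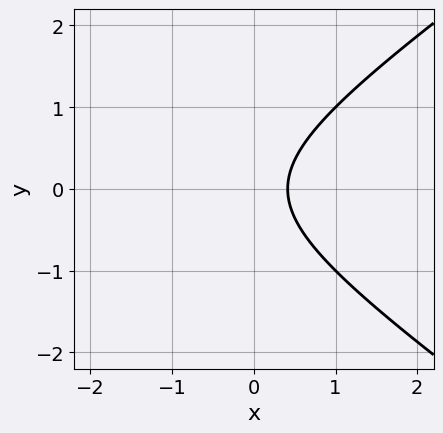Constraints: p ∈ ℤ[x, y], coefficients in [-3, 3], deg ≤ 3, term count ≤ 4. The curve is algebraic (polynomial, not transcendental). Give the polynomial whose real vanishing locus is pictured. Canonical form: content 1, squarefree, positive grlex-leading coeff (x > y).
x^2 - 2*y^2 + 2*x - 1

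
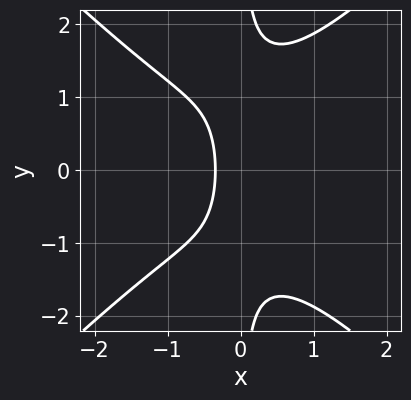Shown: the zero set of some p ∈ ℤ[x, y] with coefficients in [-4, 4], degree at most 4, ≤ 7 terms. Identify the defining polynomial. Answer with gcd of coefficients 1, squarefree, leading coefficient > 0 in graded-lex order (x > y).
1. deg p = 3.
2. Symmetries: mirror symmetry y ↦ −y ⇒ only even powers of y.
3. From the visible intercepts: the curve avoids every integer y-axis point in the box.
4. Solving for integer coefficients yields p as stated.

2*x^3 - 2*x*y^2 + x^2 + 3*x + 1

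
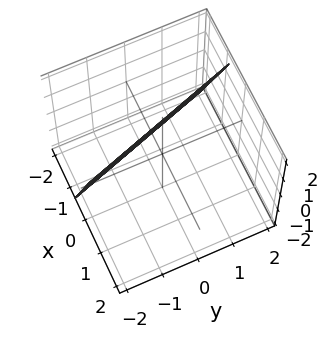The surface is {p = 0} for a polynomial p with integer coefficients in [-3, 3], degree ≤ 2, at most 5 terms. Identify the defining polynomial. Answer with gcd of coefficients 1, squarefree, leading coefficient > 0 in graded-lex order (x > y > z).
1. Degree: every cross-section is a straight line — this is a plane, so deg p = 1.
2. Observable constraints: one y-axis crossing is at y = -2; one z-axis crossing is at z = 2.
3. The integer polynomial consistent with all of this is the stated p.

3*x + y - z + 2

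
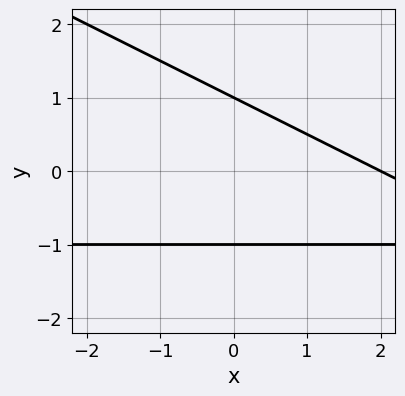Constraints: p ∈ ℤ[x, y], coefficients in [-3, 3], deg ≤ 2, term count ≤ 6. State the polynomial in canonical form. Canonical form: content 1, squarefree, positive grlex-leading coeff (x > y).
First, the degree is 2 — no degree-1 curve has this shape.
Next, reading off the gridlines: the y-axis gridline crossings are at y ∈ {-1, 1}; one x-axis crossing is at x = 2.
Finally, solving for integer coefficients yields p as stated.

x*y + 2*y^2 + x - 2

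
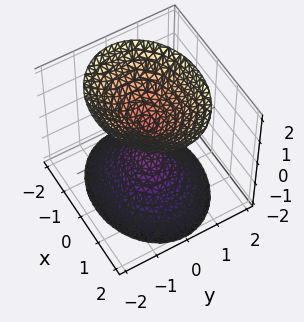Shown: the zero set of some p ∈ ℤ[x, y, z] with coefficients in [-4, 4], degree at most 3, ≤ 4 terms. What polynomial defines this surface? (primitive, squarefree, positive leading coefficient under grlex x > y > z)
(a) I count 2 distinct pieces. Treating them together as one polynomial.
(b) Degree: two sheets facing apart; a quadric, so deg p = 2.
(c) Symmetries: mirror symmetry y ↦ −y ⇒ only even powers of y; the x ↦ −x reflection is a symmetry, so x appears only in even powers; it's symmetric under z → −z, forcing even powers of z.
(d) Observable constraints: no x-intercept at any integer in the box; no y-intercept at any integer in the box.
(e) Matching integer coefficients to the picture gives p.

2*x^2 + 3*y^2 - 2*z^2 + 1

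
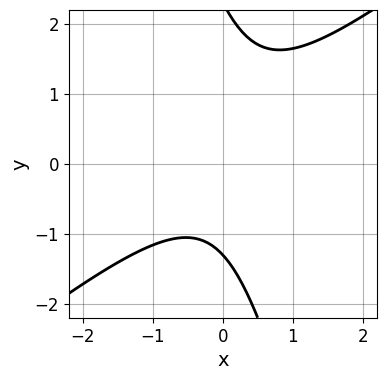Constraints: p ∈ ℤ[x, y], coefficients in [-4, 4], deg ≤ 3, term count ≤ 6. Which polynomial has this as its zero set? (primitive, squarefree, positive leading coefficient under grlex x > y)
(a) Degree: no degree-1 curve has this shape, so deg p = 2.
(b) Observable constraints: it misses every integer gridline on the x-axis.
(c) These observations pin down the coefficients.

3*x^2 - 3*x*y - y^2 + y + 3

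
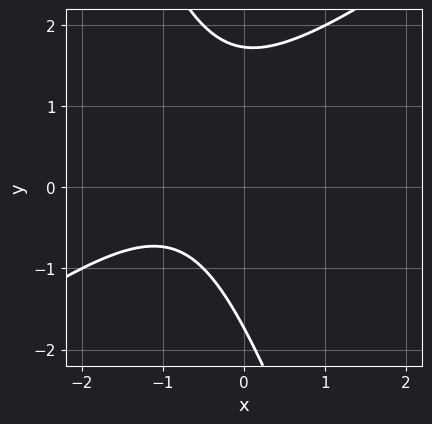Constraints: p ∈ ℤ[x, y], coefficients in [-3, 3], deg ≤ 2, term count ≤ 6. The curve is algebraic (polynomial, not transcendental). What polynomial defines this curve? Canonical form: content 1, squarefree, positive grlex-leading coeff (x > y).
2*x^2 - 2*x*y - y^2 + 3*x + 3

(a) The degree is 2 — the shape is more complex than any degree-1 curve.
(b) Against the integer gridlines: the curve avoids every integer x-axis point in the box.
(c) Matching integer coefficients to the picture gives p.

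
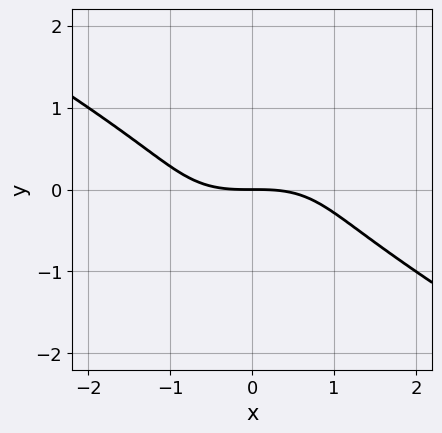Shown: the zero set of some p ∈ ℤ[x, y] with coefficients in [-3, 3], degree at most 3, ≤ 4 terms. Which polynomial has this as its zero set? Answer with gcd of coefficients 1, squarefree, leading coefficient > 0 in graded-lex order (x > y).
x^3 - x*y^2 + 3*y^3 + 3*y

First, the degree is 3 — the shape is more complex than any degree-2 curve.
Next, from the axis intercepts and sections: one y-axis crossing is at y = 0; it meets the x-axis at x = 0 (among the integer gridlines).
Finally, matching integer coefficients to the picture gives p.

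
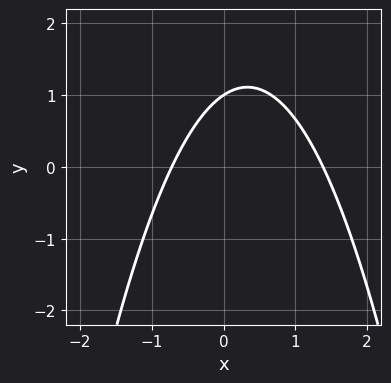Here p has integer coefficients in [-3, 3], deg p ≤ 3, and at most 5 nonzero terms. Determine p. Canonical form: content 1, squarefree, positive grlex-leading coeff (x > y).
First, degree: the shape is more complex than any degree-1 curve, so deg p = 2.
Then, against the integer gridlines: one y-axis crossing is at y = 1.
Finally, the integer polynomial consistent with all of this is the stated p.

3*x^2 - 2*x + 3*y - 3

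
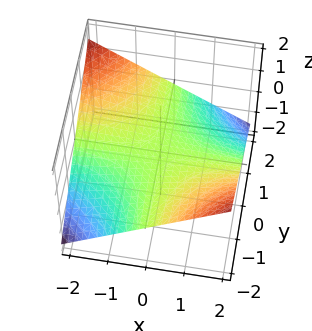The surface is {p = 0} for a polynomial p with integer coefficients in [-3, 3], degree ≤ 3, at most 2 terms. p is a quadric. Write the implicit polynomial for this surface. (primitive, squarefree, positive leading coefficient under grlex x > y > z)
x*y + 3*z

(a) The degree is 2 — a saddle surface; a quadric.
(b) Reading off the gridlines: every point of the y-axis in the box is on the surface; every point of the x-axis in the box is on the surface.
(c) Together with the visible shape, these determine p as stated.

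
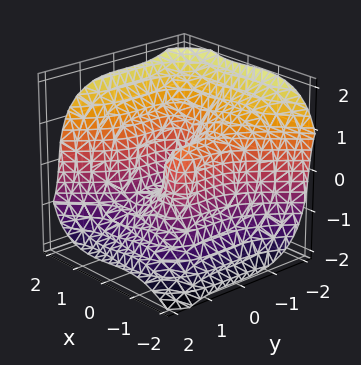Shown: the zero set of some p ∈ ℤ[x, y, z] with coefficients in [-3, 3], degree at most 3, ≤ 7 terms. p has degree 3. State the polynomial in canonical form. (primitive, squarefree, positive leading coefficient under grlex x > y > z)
3*x^3 - 3*y^3 - y^2*z - 3*z^3 - 3*x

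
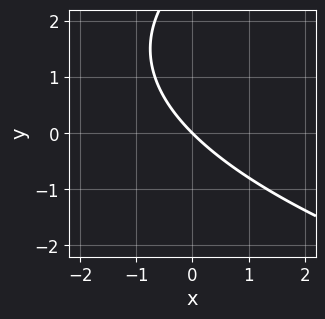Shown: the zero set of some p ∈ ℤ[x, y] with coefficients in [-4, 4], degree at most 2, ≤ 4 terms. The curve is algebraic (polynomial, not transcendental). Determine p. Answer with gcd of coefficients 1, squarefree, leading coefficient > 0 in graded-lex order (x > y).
First, degree: the shape is more complex than any degree-1 curve, so deg p = 2.
Next, against the integer gridlines: it crosses the x-axis at the gridline x = 0; it crosses the y-axis at the gridline y = 0.
Finally, together with the visible shape, these determine p as stated.

y^2 - 3*x - 3*y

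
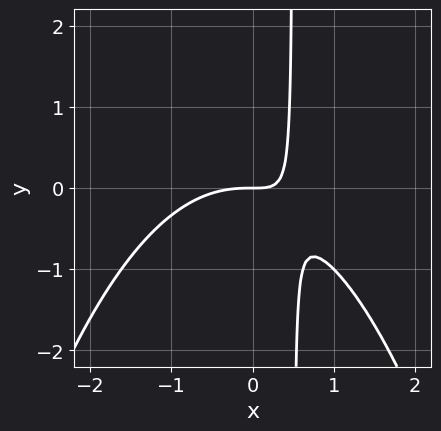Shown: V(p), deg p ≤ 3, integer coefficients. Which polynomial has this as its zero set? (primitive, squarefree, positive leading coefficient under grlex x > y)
x^3 + 2*x*y - y

deg p = 3. The shape is more complex than any degree-2 curve.
Observable constraints: it crosses the y-axis at the gridline y = 0; one x-axis crossing is at x = 0.
Together with the visible shape, these determine p as stated.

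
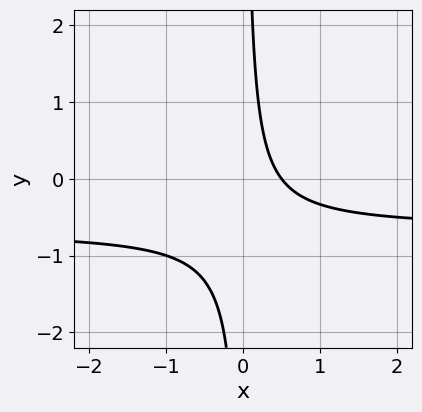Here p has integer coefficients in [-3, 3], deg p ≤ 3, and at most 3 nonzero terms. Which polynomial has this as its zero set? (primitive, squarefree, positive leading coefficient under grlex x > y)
1. The degree is 2 — the shape is more complex than any degree-1 curve.
2. Checking where it meets the axes: it misses every integer gridline on the y-axis.
3. The integer polynomial consistent with all of this is the stated p.

3*x*y + 2*x - 1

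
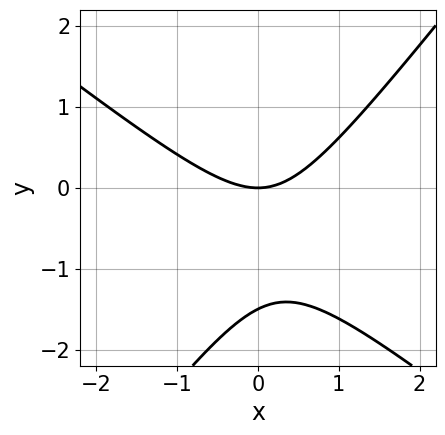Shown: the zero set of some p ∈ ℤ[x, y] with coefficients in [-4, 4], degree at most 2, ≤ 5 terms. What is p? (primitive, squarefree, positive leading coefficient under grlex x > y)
The degree is 2 — a generic line meets the curve in up to 2 points.
From the axis intercepts and sections: it meets the x-axis at x = 0 (among the integer gridlines); it meets the y-axis at y = 0 (among the integer gridlines).
Together with the visible shape, these determine p as stated.

2*x^2 + x*y - 2*y^2 - 3*y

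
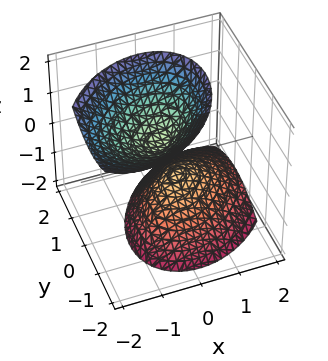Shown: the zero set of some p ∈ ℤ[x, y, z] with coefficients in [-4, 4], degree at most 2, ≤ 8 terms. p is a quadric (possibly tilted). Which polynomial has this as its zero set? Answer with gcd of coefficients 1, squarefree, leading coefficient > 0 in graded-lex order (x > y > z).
1. There are 2 components.
2. deg p = 2.
3. Reading off the gridlines: no y-intercept at any integer in the box; no x-intercept at any integer in the box.
4. Together with the visible shape, these determine p as stated.

3*x^2 - 2*x*y + 2*x*z + 3*y^2 - 2*z^2 + 1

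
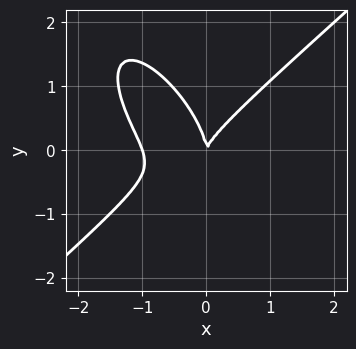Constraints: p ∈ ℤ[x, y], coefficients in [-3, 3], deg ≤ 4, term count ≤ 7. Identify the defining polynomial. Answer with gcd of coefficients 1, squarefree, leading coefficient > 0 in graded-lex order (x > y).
3*x^3 - 2*x*y^2 - 2*y^3 + 3*x^2 - x*y

First, the degree is 3 — no degree-2 curve has this shape.
Next, reading off the gridlines: it meets the y-axis at y = 0 (among the integer gridlines); the x-axis gridline crossings are at x ∈ {-1, 0}.
Finally, assembling these constraints gives the stated polynomial.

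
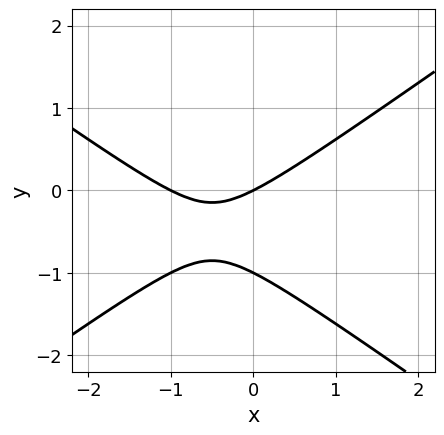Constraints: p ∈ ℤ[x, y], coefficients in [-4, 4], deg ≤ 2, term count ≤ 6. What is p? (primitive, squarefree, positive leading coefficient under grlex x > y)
x^2 - 2*y^2 + x - 2*y

Degree: no degree-1 curve has this shape, so deg p = 2.
Reading off the gridlines: the y-axis gridline crossings are at y ∈ {-1, 0}; the x-axis gridline crossings are at x ∈ {-1, 0}.
Together with the visible shape, these determine p as stated.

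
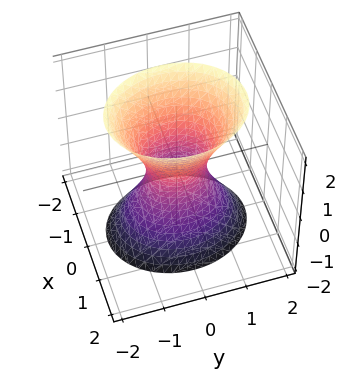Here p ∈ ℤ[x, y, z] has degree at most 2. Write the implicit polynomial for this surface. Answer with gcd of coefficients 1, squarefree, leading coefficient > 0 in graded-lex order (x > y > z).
deg p = 2. An hourglass — one-sheet hyperboloid; a quadric.
Symmetries: the y ↦ −y reflection is a symmetry, so y appears only in even powers; it's symmetric under x → −x, forcing even powers of x; it's symmetric under z → −z, forcing even powers of z.
Checking where it meets the axes: no z-intercept at any integer in the box.
Matching integer coefficients to the picture gives p.

3*x^2 + 2*y^2 - z^2 - 1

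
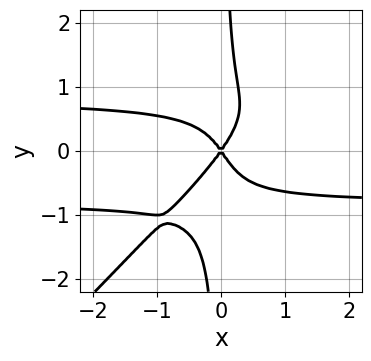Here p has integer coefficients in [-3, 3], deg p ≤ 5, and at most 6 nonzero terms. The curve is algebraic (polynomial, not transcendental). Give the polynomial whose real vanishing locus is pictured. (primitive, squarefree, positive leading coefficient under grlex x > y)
(a) Degree: no degree-3 curve has this shape, so deg p = 4.
(b) Against the integer gridlines: it meets the y-axis at y = 0 (among the integer gridlines); it meets the x-axis at x = 0 (among the integer gridlines).
(c) Fitting integer coefficients to these (and the overall shape) gives p.

3*x^2*y^2 - 3*x*y^3 - x*y^2 - 2*x^2 + y^2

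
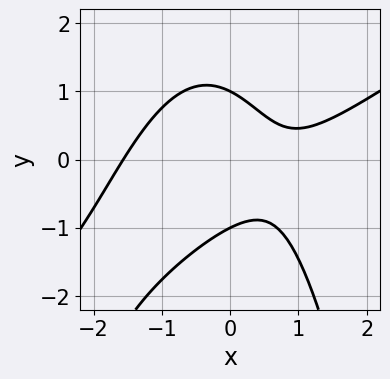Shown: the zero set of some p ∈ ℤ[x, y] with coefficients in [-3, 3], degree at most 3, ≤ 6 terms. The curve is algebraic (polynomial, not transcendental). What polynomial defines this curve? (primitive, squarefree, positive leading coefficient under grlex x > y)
2*x^3 - 3*x^2*y - 3*y^2 - 3*x + 3

(a) deg p = 3.
(b) From the visible intercepts: the y-axis gridline crossings are at y ∈ {-1, 1}.
(c) Fitting integer coefficients to these (and the overall shape) gives p.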